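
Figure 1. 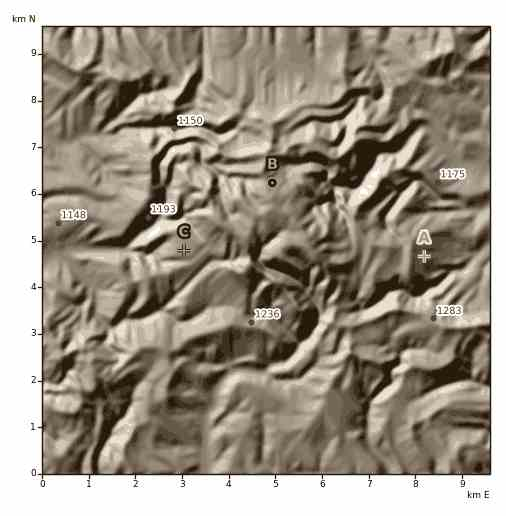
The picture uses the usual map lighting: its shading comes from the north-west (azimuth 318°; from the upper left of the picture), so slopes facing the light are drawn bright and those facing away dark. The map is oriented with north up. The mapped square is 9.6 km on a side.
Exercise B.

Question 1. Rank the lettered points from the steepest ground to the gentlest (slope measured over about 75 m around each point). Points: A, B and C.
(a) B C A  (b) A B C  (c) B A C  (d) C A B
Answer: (c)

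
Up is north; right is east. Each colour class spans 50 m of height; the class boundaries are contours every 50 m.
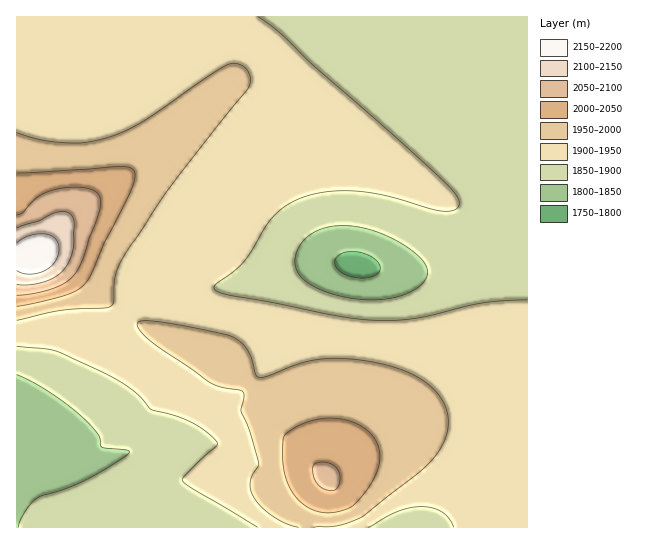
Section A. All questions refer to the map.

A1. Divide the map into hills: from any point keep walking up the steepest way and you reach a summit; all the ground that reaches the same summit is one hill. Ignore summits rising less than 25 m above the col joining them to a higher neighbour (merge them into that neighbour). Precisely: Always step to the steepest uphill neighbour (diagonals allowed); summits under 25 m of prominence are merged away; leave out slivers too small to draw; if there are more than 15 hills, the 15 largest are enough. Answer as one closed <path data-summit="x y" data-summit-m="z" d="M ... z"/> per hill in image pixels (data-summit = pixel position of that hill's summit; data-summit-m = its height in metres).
<path data-summit="35 254" data-summit-m="2193" d="M527 16l-511 1 1 511 82-1-10-14-20-44 7-4-1-27-13-11-21-10 9 0 11-8 16-23 20-37 31-43 17-17 9-4 23 0 14 3 38-1 86-24 32 0 23 5 33 4 34 0 54-7 31-6 6-4z"/><path data-summit="326 478" data-summit-m="2059" d="M527 256l-36 9-54 7-34 0-33-4-23-5-32 0-86 24-79 0-13 8-17 22-31 44-12 25-16 23-8 7-9 2 18 9 13 11 1 27-7 4 22 46 8 13 338 0 37-28 54-35z"/>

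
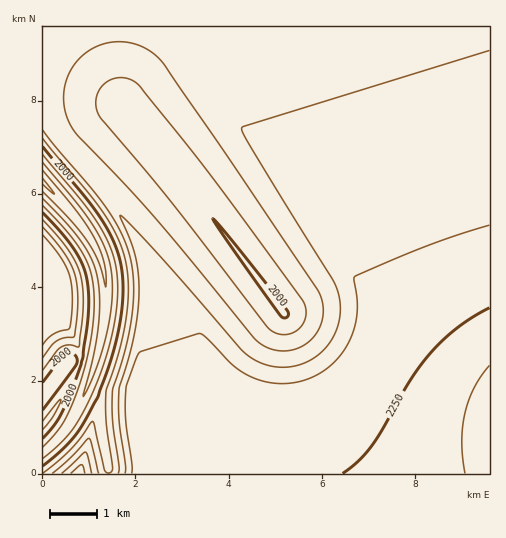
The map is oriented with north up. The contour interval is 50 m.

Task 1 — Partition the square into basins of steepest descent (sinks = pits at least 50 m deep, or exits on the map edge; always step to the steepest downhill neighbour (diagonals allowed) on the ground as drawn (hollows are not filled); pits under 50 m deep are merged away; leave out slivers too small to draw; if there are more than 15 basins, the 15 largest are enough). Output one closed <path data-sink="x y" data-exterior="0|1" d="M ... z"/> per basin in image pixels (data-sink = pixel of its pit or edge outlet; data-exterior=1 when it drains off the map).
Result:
<path data-sink="282 310" data-exterior="0" d="M489 26l-447 1 0 92 19 25 55 63 25 46 12 31 59 190 278-1z"/><path data-sink="43 182" data-exterior="1" d="M43 119l-1 211 13-8 7-1 16 25 2 12-2 9-14 27-13 21-9 11 0 47 169 1-58-190-12-31-25-46-55-63z"/><path data-sink="43 396" data-exterior="1" d="M62 321l-7 1-13 9 1 94 21-31 14-27 2-9-2-12z"/>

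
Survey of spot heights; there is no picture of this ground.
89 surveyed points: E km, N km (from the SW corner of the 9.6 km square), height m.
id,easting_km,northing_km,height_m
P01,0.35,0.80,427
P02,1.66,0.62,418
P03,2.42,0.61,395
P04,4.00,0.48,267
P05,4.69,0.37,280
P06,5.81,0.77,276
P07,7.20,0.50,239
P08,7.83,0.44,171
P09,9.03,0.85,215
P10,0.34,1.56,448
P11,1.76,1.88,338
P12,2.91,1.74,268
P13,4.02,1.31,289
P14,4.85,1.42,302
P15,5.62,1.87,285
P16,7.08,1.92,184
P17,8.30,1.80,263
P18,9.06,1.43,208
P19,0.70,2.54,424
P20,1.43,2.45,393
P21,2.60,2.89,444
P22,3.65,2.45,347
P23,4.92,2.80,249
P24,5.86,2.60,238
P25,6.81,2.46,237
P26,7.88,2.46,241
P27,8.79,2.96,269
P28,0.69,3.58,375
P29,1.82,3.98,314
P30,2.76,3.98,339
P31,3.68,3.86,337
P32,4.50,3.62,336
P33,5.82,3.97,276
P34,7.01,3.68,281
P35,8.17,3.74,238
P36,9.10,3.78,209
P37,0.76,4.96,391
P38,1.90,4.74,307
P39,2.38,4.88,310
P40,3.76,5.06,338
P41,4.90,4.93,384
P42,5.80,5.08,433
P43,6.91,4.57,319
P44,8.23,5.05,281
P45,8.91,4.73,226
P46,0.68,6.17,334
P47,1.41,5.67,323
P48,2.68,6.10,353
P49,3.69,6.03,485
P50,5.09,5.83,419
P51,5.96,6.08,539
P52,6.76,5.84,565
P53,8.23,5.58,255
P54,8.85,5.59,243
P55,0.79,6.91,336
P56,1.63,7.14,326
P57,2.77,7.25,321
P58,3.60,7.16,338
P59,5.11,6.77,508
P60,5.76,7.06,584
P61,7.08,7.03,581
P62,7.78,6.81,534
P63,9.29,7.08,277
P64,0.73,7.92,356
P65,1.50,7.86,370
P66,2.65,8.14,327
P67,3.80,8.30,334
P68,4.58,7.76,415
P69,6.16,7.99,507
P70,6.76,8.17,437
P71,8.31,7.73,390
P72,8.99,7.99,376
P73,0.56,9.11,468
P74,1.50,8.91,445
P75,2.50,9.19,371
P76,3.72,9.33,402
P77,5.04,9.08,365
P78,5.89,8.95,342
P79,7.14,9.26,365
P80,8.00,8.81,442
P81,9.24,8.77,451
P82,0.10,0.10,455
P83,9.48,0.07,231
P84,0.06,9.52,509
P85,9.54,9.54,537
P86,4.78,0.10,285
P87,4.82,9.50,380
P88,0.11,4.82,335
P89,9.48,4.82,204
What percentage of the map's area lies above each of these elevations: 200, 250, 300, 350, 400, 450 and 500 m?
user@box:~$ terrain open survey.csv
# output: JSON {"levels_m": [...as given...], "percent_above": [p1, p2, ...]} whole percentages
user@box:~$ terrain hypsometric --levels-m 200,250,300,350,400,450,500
{"levels_m": [200, 250, 300, 350, 400, 450, 500], "percent_above": [97, 86, 72, 47, 27, 15, 9]}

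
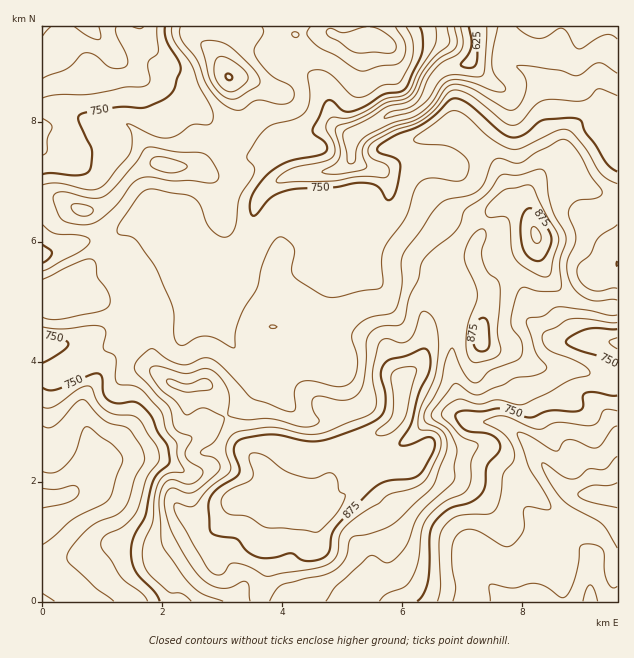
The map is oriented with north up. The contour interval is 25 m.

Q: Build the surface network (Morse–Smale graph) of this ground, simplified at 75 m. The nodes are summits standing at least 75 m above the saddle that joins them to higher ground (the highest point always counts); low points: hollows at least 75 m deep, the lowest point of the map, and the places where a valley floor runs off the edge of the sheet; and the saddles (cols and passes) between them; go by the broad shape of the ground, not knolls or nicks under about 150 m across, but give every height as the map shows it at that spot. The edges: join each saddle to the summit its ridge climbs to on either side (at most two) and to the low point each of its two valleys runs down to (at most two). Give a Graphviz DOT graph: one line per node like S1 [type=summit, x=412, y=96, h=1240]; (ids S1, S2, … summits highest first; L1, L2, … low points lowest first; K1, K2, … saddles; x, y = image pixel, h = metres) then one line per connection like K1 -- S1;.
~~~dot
graph terrain {
  S1 [type=summit, x=278, y=501, h=922];
  S2 [type=summit, x=229, y=78, h=876];
  L1 [type=low, x=473, y=28, h=621];
  L2 [type=low, x=617, y=496, h=635];
  L3 [type=low, x=43, y=498, h=639];
  L4 [type=low, x=88, y=27, h=661];
  K1 [type=saddle, x=592, y=306, h=806];
  K2 [type=saddle, x=130, y=316, h=785];
  K3 [type=saddle, x=224, y=144, h=783];
  K4 [type=saddle, x=100, y=240, h=778];
  K1 -- S1;
  K1 -- L1;
  K1 -- L2;
  K2 -- S1;
  K2 -- L1;
  K2 -- L3;
  K3 -- S2;
  K3 -- L1;
  K3 -- L4;
  K4 -- S1;
  K4 -- S2;
  K4 -- L1;
}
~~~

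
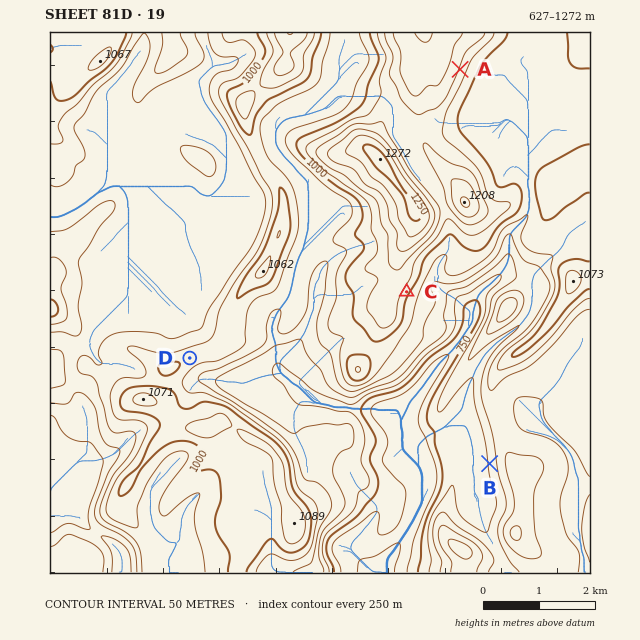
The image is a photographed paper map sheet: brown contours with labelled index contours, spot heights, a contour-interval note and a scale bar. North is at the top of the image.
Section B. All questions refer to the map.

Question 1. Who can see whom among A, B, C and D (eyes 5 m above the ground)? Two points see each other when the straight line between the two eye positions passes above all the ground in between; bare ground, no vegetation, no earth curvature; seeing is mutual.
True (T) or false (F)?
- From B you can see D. T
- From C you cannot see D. T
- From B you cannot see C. F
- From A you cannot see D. T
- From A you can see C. F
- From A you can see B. F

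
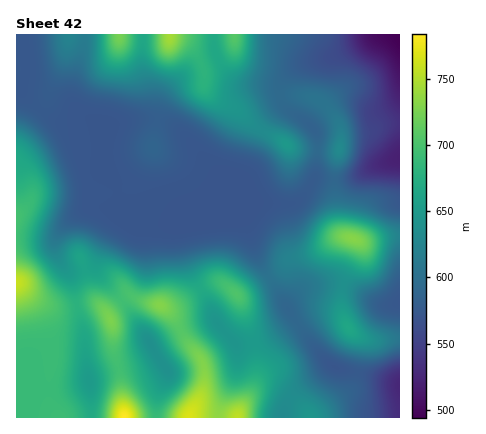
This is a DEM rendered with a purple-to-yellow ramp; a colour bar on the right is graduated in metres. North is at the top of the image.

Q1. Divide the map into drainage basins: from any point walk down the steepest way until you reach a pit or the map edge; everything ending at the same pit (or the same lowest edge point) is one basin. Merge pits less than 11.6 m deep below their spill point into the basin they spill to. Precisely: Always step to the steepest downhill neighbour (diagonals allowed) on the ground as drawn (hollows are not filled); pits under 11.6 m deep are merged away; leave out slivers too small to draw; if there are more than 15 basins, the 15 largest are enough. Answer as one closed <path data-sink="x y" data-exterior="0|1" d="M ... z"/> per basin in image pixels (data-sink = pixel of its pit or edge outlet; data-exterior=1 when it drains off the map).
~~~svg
<path data-sink="230 212" data-exterior="0" d="M170 34l-154 0 0 248 18 16 14 7 16 3 32-5 12 13 1-4 19-16 36 11 8 0 34-21 10-4 8 2 14 11 2 0 34-19 14-16 26-8 22-14 10-2-7-6-3-14-2-40 5-26-47-2-38-22-18-17-18-9-12-10-2-4 0-16-8-16-10-10-14-5z"/><path data-sink="400 34" data-exterior="1" d="M400 34l-230 0 0 2 16 8 10 10 8 16 0 16 2 4 12 10 18 9 18 17 38 22 44 3 4-3 2-12 4-2 22-3 12-6 20-3z"/><path data-sink="400 386" data-exterior="1" d="M348 237l-12 1-22 14-26 8-14 16-36 20 14 38 4 20 0 26-6 17 8-9 12-2 12 4 10 7 13 13 5 8 90 0 0-80-34 1-16-8-6-11-3-16 2-18 16-36-1-8z"/><path data-sink="150 344" data-exterior="0" d="M132 296l-8 2-15 14 4 16 1 26 6 18 4 46 64 0 15-28 2-12-2-14-19-26-10-20-10-11-22-6z"/><path data-sink="90 380" data-exterior="0" d="M22 287l-1 1 22 24 7 20 3 30-6 24 0 10 9 18 4 4 64 0-4-46-7-24 0-20-7-16-10-9-32 5-10-1-16-7z"/><path data-sink="400 158" data-exterior="1" d="M400 123l-10 0-22 8-20 2-7 5-6 30-1 20 4 38 3 8 5 3 14 4 10 0 30-5z"/><path data-sink="400 302" data-exterior="1" d="M400 236l-30 5-13-1 2 10-15 32-3 22 3 16 6 10 16 9 18 1 16-2z"/>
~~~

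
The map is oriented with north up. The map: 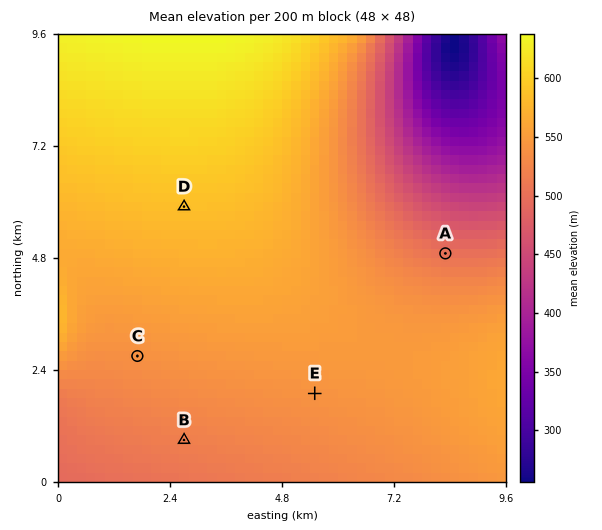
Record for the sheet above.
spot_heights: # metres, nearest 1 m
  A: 502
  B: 518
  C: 539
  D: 586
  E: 541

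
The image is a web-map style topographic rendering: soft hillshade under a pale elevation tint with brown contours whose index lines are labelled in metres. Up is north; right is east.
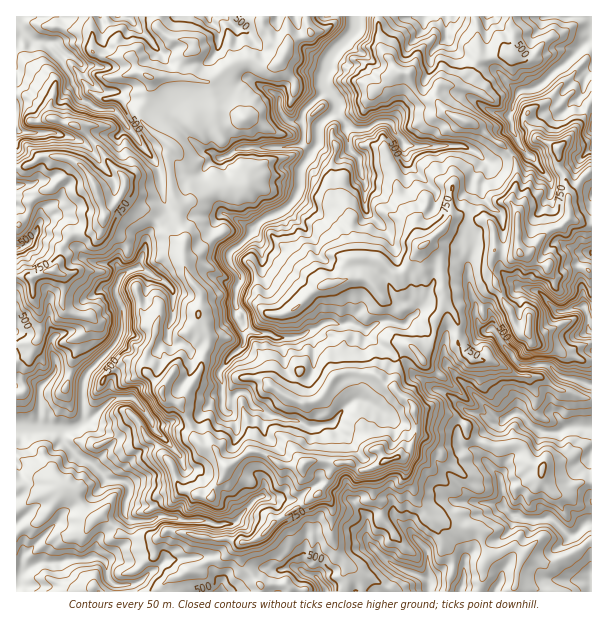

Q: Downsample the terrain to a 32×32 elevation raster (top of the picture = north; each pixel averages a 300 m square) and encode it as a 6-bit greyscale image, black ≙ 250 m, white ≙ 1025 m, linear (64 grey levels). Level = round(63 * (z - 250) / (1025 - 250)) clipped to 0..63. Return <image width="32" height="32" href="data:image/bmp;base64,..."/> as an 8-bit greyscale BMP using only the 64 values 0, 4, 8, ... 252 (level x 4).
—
<image width="32" height="32" href="data:image/bmp;base64,Qk02CAAAAAAAADYEAAAoAAAAIAAAACAAAAABAAgAAAAAAAAEAAATCwAAEwsAAAABAAAAAAAAAAAAAAEBAQACAgIAAwMDAAQEBAAFBQUABgYGAAcHBwAICAgACQkJAAoKCgALCwsADAwMAA0NDQAODg4ADw8PABAQEAAREREAEhISABMTEwAUFBQAFRUVABYWFgAXFxcAGBgYABkZGQAaGhoAGxsbABwcHAAdHR0AHh4eAB8fHwAgICAAISEhACIiIgAjIyMAJCQkACUlJQAmJiYAJycnACgoKAApKSkAKioqACsrKwAsLCwALS0tAC4uLgAvLy8AMDAwADExMQAyMjIAMzMzADQ0NAA1NTUANjY2ADc3NwA4ODgAOTk5ADo6OgA7OzsAPDw8AD09PQA+Pj4APz8/AEBAQABBQUEAQkJCAENDQwBEREQARUVFAEZGRgBHR0cASEhIAElJSQBKSkoAS0tLAExMTABNTU0ATk5OAE9PTwBQUFAAUVFRAFJSUgBTU1MAVFRUAFVVVQBWVlYAV1dXAFhYWABZWVkAWlpaAFtbWwBcXFwAXV1dAF5eXgBfX18AYGBgAGFhYQBiYmIAY2NjAGRkZABlZWUAZmZmAGdnZwBoaGgAaWlpAGpqagBra2sAbGxsAG1tbQBubm4Ab29vAHBwcABxcXEAcnJyAHNzcwB0dHQAdXV1AHZ2dgB3d3cAeHh4AHl5eQB6enoAe3t7AHx8fAB9fX0Afn5+AH9/fwCAgIAAgYGBAIKCggCDg4MAhISEAIWFhQCGhoYAh4eHAIiIiACJiYkAioqKAIuLiwCMjIwAjY2NAI6OjgCPj48AkJCQAJGRkQCSkpIAk5OTAJSUlACVlZUAlpaWAJeXlwCYmJgAmZmZAJqamgCbm5sAnJycAJ2dnQCenp4An5+fAKCgoAChoaEAoqKiAKOjowCkpKQApaWlAKampgCnp6cAqKioAKmpqQCqqqoAq6urAKysrACtra0Arq6uAK+vrwCwsLAAsbGxALKysgCzs7MAtLS0ALW1tQC2trYAt7e3ALi4uAC5ubkAurq6ALu7uwC8vLwAvb29AL6+vgC/v78AwMDAAMHBwQDCwsIAw8PDAMTExADFxcUAxsbGAMfHxwDIyMgAycnJAMrKygDLy8sAzMzMAM3NzQDOzs4Az8/PANDQ0ADR0dEA0tLSANPT0wDU1NQA1dXVANbW1gDX19cA2NjYANnZ2QDa2toA29vbANzc3ADd3d0A3t7eAN/f3wDg4OAA4eHhAOLi4gDj4+MA5OTkAOXl5QDm5uYA5+fnAOjo6ADp6ekA6urqAOvr6wDs7OwA7e3tAO7u7gDv7+8A8PDwAPHx8QDy8vIA8/PzAPT09AD19fUA9vb2APf39wD4+PgA+fn5APr6+gD7+/sA/Pz8AP39/QD+/v4A////AAQYKDQ8KDBIYGBYSGBsZFw8QFxUSDQQHCQ0NDw4KBwIBAgMGBwkQERQZGRocGhYRERYZFAkHBwoMDxAPDwwJBQUGCQoIDBEWFxseISglHRkYHBYMDREJEBAPEBAQDAcICgoLDw8PDRIbHBsaICspHhsfFhAUEBAVExIPCggIAwILDQwOEAsIDhMaHyIbJSstJSQaFRcUFxUSDggEBgUKBgwODw4JCQUSHyovLSchJy4zLB0dHB0aFBEPCgoPEA8KCw0NCgMECBIiJSoyLSgvNTY0LTMsKh0XFBILDRITDQsHCgcCBQsQGiIjLTEwMTM2NjU1Njs5JxoUDw8QEREMCAIDAQQJDRUZGysuLCksLS4rLC0xMzMtHRQSDw8LBQUEAQECAQMPGBAfKigiJCYmJygpKy0sLy8eFg8GBgUGAwIJAwoFBgoNGy0sJB0hIyouLi0qKywyLR8TDgwICwoLCw0EDQYOERkoLislHSQqLSopLi0tMC0iGxgVFRETEAoFEw0JDAcVIigqKCYaIiUmJyYqKywrKCghHiQiFw4KDQ8WEhAWDwkbJCMkJh4VHx4gIiUlJScqKyQnJR4TJR8XERUYFRscDBQjICYnIRAVGhwbHyEhJSYoJyccEyYvIBYJGh4hIR8NFiIeJCcaDCIpKiMgISQlJiYpKB4eLC0aEQoiIyQeFgoaHhkhJRgOHyIpKyknKCooJyknISgmHxoeESYpKyUcDhITGSQfFQkZHSMqLCwrKioqKiYlKyUmKyUbGyMpIh0XFBcgIx0LDhQZHyMnKyspKS0rJyctMTQvJRsUGyUlKiIdGSAhHBQHChUZHCEkJCEmLi0oJy0yMy0lHiEaIiYvKSEeHh4aFgsECQ8XHB4cHSQnKiooKy8vLC4pIR8hJi8uJSAdHRsWFxIIBRIaGxYdISMkKCUlLiwlKyYfJCYqMS0pHx0cGxsbGxQEDhgWDxodHiIlHyAnJh8oJScnKS4qKSYcHBsZGBsaFAUIExENGRcaHyEcHCAaGyUhHiYoJSMfGxcdGxYUEQ8MBwMNCBAYDBEVFxgdGxMiJhcPExggHxcSGxwaGhsaGBQJAwkFCA4LFxsfIR4OGRweFBAbHhkRDhgbGxsbHB4cDggFAgYQCg8bISQfEwkWEg8QDBQSCA8UGRwbGxwcGxgNFQYCCxsaGBwfHBgWCQkNDQsJDw0IEhkcHx0cHBsZFxkXBgMQGh0eGhsZFhEMBwMIBwYJBAcSGB0aGRwZGRobHRkIAQoSGxkVEhITEhUTCwIEAgIEDhUXGBUaHBoVFxgcGxQFAg4YEQ0KCxESFBAOBwECBwoOEA8OFxcVEREUGRgZGREDBxILBQUGDgwRCwgGAg="/>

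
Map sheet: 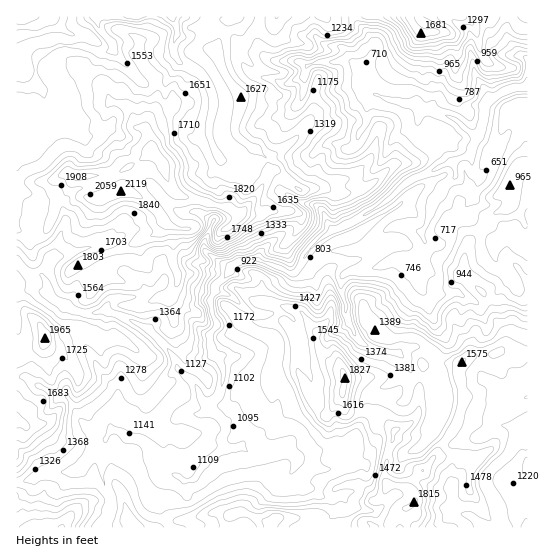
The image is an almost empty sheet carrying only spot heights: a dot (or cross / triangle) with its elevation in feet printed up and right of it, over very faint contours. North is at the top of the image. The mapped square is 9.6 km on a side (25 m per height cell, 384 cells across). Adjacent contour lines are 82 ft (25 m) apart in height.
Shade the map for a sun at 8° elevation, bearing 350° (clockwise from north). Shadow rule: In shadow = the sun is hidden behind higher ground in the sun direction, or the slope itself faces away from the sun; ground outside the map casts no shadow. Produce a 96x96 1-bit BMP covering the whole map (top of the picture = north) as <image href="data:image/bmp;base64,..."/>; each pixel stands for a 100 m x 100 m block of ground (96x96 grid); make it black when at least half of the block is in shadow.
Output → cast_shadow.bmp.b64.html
<image width="96" height="96" href="data:image/bmp;base64,Qk2+BAAAAAAAAD4AAAAoAAAAYAAAAGAAAAABAAEAAAAAAIAEAAATCwAAEwsAAAIAAAAAAAAA////AAAAAAAAHgAAAYBAAAAcAAAAHgAACAAAAAAcAAAABgAAAAAAAAAAAAAAAAAAAAAAADAADAAAAQAAAAAAADgPDAAAAAAAAAAAAAQADAAAAAAAAAAAHAAAAAAAAAAAAAAABAAGAYD4AAAAAAAAAAAOA8D+AAAAAAAAAAANg+D/gAACAAAAAAADk+D/gAAAAAAAAAADw+D/gAAAAAAAAAABweB/wAAAGAAABwGAAPB/wAAAAAAAPwPgAGD/wAAAAMAAf4HgAAB/AAAAAEAAf4BgQAA/gAAAAAAA/4DgAAAfDAAAAAAA/4DwAAABDgAAAAAB/4A4AAwA3gAAAAAB/4AIAA4A3wAAAgABHgAAAAIEHwAAAAAAHgAAAAABPwAAGAAADAAAAAAD/4AAHAAAAwAAAAAD34AADAAAAwAAAAAP32AABAAAA4AAAAAf5mAwQAAAAAAAAADIwPB4wAAAAAAAAADAwNh5gAAAAAAACADgADh6AAAAAAAADAAkADgGAAAAAAAAAAAOADgEY0AAAA8AAAAEADAME0AAAD+AAAAEAAAeOgAAAH/gAAAAAAA+OAAAAGAAAAAAAAB2OAAAcMAAAAAAAAHAfAAAOMAAAAAAAAfg/gAAGAAAAAAABx/w7wAAAAAAAAAAH//5Hg+QCAAAAAAAP/D+PH+AAAAAAAAA5/gc/OAAAAAAAAAA8/8Bf+AAAAAADgAAcf8D//gAAAAAeAAAcPgD//w8AAAAMAAAeAAB//z/AAAAAAAYOAAA////DAAAAAA8HAA5////jwAAAAAeDwB7////gAAAAAAPAf//////wAAAAADPAD//////4AAAAADfCYf//////wAAAACPD+H//////wAAAAAHh/g/+/////AAAAADj/wP+/////gAAAABh/4AHP////wQAAgBh/8AHn////4AADwA8//APzP///4AADwA///D/wAD//wAAAwAP/+H+AgH//4AAAAAGP8HgAAf//8AAGAAABgAAAA/4f+GAAAJMAAAAAFwAD/BAAABPAAAAABAAB/hgAAAAAAAAAAAAAf4wAAAAAAAAAAAAAP8AAAAAAAAAAAAACH/AAAAAAAAAAAAAAAH4AAAAAAAAAAeAAAB8AAAAAAAAAA/AAAA+AAAAAAAAAAf/gAAHAAAAAAAAAAH/AAB/AAAAAAAAAAB+AAD/AAAAAAAAAAA8AIH/gAAAAAAAAAAAYAP/gAAAAAAAAAAAAAf/gAAAAACAACAAAAf/4AAAAAAAAAAAAA//8AAAAAAAAA4AAB//+AAAAAAAAA4AAD///gAAAAAAAAAAAD///4AAAAAAAAANwD///8AAAAAAAB0D4H///8AAAAAAAP+D9H///8AAAAAAAQPH/////8AAAAAAAB//////8EAAAAAAAD//////gMAAAAAAAH//////h8AA4AAAAH//////n8cPwAAAAB8/////H8/fHAMAAAB/////G9/AGAAAIAH////nH8fAAAAAIAP/v/ADHADAAAAAAA7wf/AOHAAAAAAAAABgP8AMAA="/>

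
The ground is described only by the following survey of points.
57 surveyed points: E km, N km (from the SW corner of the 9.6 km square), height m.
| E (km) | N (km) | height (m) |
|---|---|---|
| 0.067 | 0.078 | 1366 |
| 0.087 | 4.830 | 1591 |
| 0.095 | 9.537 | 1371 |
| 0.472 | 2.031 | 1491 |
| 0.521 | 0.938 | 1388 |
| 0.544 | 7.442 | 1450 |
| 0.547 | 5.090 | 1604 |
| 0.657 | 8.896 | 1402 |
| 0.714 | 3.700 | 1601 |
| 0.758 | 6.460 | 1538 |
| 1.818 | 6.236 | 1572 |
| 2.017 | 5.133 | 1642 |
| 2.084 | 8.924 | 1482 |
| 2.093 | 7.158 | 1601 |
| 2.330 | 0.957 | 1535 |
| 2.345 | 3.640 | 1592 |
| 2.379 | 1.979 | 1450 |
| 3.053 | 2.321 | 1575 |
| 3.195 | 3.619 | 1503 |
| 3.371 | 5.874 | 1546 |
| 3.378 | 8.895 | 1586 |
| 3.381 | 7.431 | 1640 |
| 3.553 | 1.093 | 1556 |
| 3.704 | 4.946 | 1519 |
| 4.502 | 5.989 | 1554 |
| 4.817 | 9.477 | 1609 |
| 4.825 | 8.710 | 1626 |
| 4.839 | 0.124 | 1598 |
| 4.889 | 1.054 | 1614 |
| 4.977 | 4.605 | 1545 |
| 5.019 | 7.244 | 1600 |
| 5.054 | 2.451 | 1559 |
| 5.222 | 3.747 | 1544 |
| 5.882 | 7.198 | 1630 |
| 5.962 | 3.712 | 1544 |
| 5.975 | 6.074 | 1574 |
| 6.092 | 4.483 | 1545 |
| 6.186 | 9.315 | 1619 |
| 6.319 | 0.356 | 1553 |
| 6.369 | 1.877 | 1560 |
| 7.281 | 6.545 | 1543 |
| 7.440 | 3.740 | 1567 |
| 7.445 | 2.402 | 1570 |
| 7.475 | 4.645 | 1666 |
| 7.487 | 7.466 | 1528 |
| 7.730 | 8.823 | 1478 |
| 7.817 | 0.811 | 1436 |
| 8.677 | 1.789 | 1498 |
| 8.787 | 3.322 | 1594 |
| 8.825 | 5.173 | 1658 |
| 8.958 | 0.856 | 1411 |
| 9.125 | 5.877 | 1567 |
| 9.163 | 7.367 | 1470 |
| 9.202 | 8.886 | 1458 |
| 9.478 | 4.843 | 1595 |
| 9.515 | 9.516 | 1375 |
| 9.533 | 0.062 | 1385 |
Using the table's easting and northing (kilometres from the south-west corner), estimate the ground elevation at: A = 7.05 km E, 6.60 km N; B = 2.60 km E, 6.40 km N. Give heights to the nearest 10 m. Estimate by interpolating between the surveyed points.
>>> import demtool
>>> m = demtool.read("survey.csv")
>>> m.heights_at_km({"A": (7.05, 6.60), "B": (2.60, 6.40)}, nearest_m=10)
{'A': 1560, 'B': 1570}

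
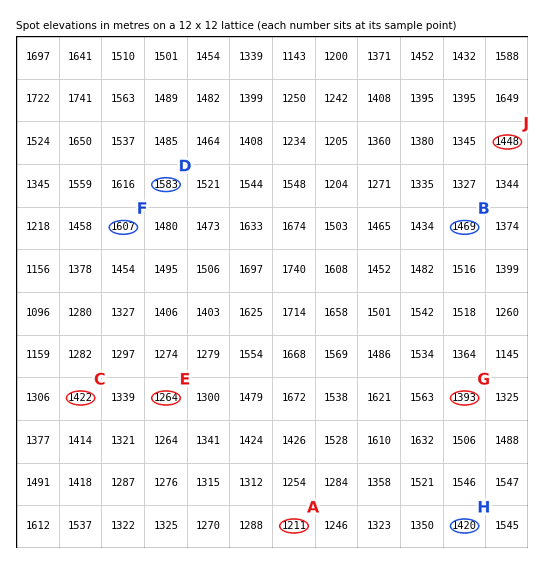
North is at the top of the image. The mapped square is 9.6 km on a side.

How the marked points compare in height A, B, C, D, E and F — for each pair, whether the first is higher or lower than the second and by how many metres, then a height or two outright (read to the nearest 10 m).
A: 400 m lower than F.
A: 370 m lower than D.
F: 350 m higher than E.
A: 260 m lower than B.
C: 210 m higher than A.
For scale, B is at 1470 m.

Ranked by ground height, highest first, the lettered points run J H G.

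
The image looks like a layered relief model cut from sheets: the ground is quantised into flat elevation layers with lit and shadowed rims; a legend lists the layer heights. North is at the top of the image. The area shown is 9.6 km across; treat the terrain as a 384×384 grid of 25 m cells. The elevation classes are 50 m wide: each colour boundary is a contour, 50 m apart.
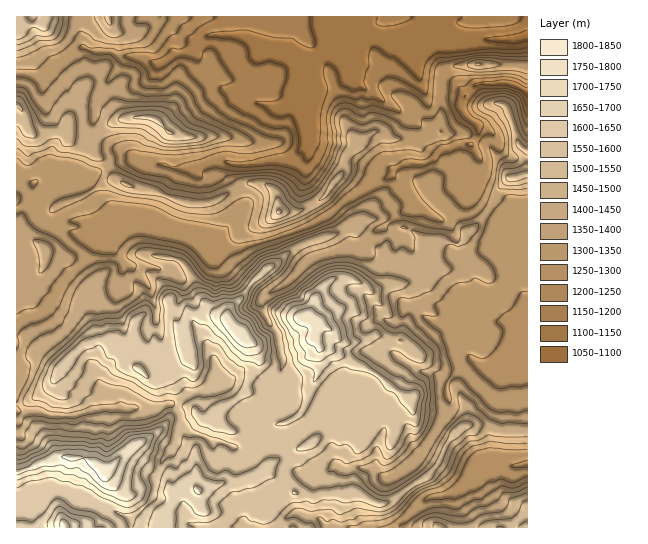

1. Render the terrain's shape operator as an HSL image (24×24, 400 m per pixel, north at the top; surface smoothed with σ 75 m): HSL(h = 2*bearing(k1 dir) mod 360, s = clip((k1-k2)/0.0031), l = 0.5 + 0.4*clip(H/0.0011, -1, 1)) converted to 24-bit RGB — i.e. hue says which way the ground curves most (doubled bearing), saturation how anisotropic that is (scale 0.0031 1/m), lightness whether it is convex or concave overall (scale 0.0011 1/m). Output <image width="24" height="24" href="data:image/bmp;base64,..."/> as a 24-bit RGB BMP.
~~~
<image width="24" height="24" href="data:image/bmp;base64,Qk32BgAAAAAAADYAAAAoAAAAGAAAABgAAAABABgAAAAAAMAGAAATCwAAEwsAAAAAAAAAAAAAXV+NRaO9see3s1rGnSY8GmQht7iNqUlguIU6QKhoUlh2wKBiMZQmiFokXCUjm404ekMjUaolAYFgsuPPhFPKfIbDoXrGw3CdZn9TTIo9ZzsfTRkWf85bqdrPEE10w2yhvNKee1SNgHlfVn5Ov2u5j6vYk4zTsKreruj13qP6/DzFEy4FJFQbYH1Xa62tmMLRz4n2jjpUhoxRdLLKweG/aopSFExglHyyrsiLilW1d1zD1JvST59lb2ZFT3RBg5AuXi8ZJD0NCkfW/c7vSKOMLmFKcY0/VWosSjl84LT01dn2ss/pukXm7K/SOIxpLF9by72IdkNVbWhIa5BPtGqvxYCyT3eFp2SOP3K34r6oHF5Gg9Qb2Xp5NUkwYF02dHI8P06HcsaAgXNSgGpIMmdbrtmN/c7yFD6FqT8kUsNzdZq1fWipiKNRQ5ZHsGS+eJOrzIq2qNJa0WODAjY1+9DlpqLlg5nlr7DikEoPXD8PZ4YWR2ohWm4wSkQaLTkJvAJ9q9bY1pPNgVZ0ZX5iZmaOvnZxWXhwgXx0e4RunluC6OOtNVqIFXA+wcmCXU1qhX5hVCur4bLHgaZ/YWGWhU9mdUVTm9a3PaRvQ4YcOlwvzmZxUo11e2mLxn5yQn5gdnprclhhf867u+a3ijKtMc2djFRXdWNzfYZ0L15o0onG3Ky4TjplgGWrruHbW1mmsGSqp9qmRChljYU5m9FeHh5ruXZPtZ9fRrepfeDfkmNIkEIfmMg3S5KSeltkgX5siIteVXijOoJk23anunvdkrnBla97ZVCIpaJ2yk1ISyVRwOK20PPtFQQvwseezKecWMqemCeHPUvCwOzktHa/Zz9wgol1e4KFgH+LQ4ZQfGGHPnBLjcVrgWi34oylHRxywceTpjmlhq7Y1PfhWgplwR7JmNmcoM+rkEdNLp1GJYk7pnVNdTxDdGebeYWPgnV9f4Z6hpB2OGxZomx9gaVNKlgzjMJQjgvWpvDfkpHZoM/j/3NmACQzod3j5Zm/rIFptHy4qkSFbKNCZk4xc5ddZHJef3dtfYR0d4GAoICjiZxpK3Vl0qWyW5KcN55uH7g4ajMYdOVWQSJA5C1y/3uwADMKKYpP9crfkYrjhJnjr2fQj4DDroe3Z2yHjGWJdq6WcHOCd2t7s5yPXaC6OpNZujuFwTXIberurfDvoCdfTFs+Km5N88fh/8z+CTUZJ1wJm38ncCY5jIFehmpmm4dplWWYcbmbkmWQg3OHb620gb+yf0lefGZiXnluO7BCi4cyb0kmeEdKe3Bml3NALEICGDMA5ob/6ML7r202LYdKpVt0aZmvn67Pol3LwLdvWWtwgIJ5f6BIoz09bX1UboJhcntufHlhcVZJek85jpFIVZFMP3J74IHl5tT3AKAWBTMA4YXM2J7YM7iai6k/Y0IoNpM813KXhk+RdH1zkE+qb5+Vroi9uXi3fjRGRdydf8zxuNzynaHm4LTsaUG4OJJ5x/C7UBHh/8zoBC8RtcQvsX2fdzp2ibyHbG+AQV5o5V9wZGQvgXg8X3RXcnFOaVcylvXLVsnYkEw0aFIvUlUtPaRIONTkfeTuxGBoGRY703eS9cXWMXVpV3IuYbu9vomykHGOVWqHYkjd4dT3t3BPNWhsXbpNktfDfp0/SCEeaDwfenUlVm8iMj0ReIUiYZMUY5MZLmRlL09U+rShTY93enBSZoY4Km0VgLYteSuFJ7V48KUjh9fPXlrXncSibEWcykSOZUx5g8vV0uz50dX6tbr0labddoC61KXJSDd5Ny5cuuitzpjfnbPbeWK+0pjXg7/jDmOiXRowYP9ln+K/RCplvqOSPlZ0bbzPw874xtHwsWBmWGNKdmxRbGNOdllCfX1HcFh/MoeuyeO6WJmigytEd8NVyIJAeJQr3gTpuu3yN/P8zzNDR01wpIyAqmVvTqVTS4QzS2VAvINrkGOAfFZdk1qZf4WqeoeTX293TJlRa4E7dDEybcmUZ7eP5BhLmEA5AEcFb48AMwYAen06QnJKZZN0spTAYrXDwn9vEz8bvrt0n1idgJmOcoWFgHSGlIKbbGOWfrGLaVN+bpR2i6h8YkBvcsjV0Zr738z/zM//zdn+d6xacYY+K4BCZ0IclFcVoJImY7ZxNosoLXBCqHl5k2h7eGFNdmVMoKJgV5VudGJ9dadxgHRce2NjQoo2RlccQlQOXFUTYmYemnTT3e7rN0imXUqxveLBXnKytHy8inS0YmWrQ6V1f1OkgYaohZKlg6eIcGl5c26Bl2R8s3KAXqmhd2SamWeps3KvZni1Une2"/>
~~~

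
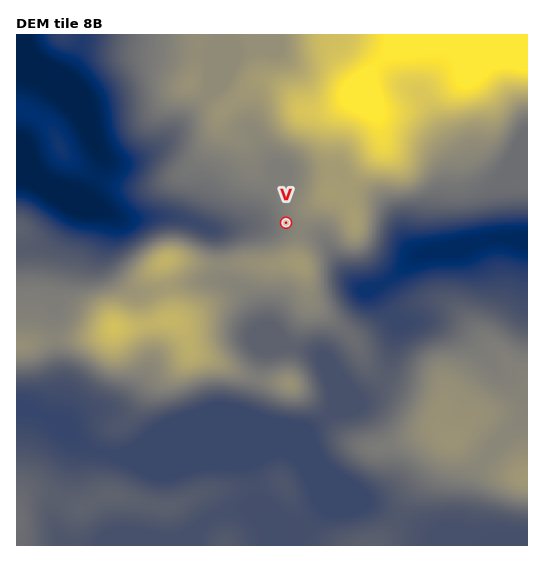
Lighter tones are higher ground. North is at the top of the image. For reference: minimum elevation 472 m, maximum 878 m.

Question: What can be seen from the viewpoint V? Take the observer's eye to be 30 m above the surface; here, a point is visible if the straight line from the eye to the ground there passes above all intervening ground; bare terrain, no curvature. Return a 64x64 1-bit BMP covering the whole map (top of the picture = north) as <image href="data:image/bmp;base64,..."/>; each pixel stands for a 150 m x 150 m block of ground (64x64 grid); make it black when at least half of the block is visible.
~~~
<image width="64" height="64" href="data:image/bmp;base64,Qk0+AgAAAAAAAD4AAAAoAAAAQAAAAEAAAAABAAEAAAAAAAACAAATCwAAEwsAAAIAAAAAAAAA////AAAAAAAAAAAAAAAAAAAAAAAAAAAAAAAAAAAAAAAAAAAAAAAAAAAAAAAAAAAAAAAAAAAAAAAAAAAAAAAAAAAAAAAAAAAAAAAAAAAAAAMAAAAAAAAAAwAAAAAAAAADAAAAAAAAAAAAAAAAAAAAAAAAAAAAAAYAAAAAAAAABwAAAAAAAAAIAAAAAAAAABhAAAAAAAAAGPEAAAAAAAAc/wAAAAAAAB//AAAAAAAAP/8AAAAAAAA//wAAAAAAAD//AAAAgAAAP/8AAAOAAAA//QAAA4AAAB/5AAADgAAAH/kADgeAAAAf+QAPD4AAAB/4AB8/gAAAP/AAAD+AAAA/gAAAP4AAABAAAAAfAAAAAAAAAA8AAAAAAAAAD4AAAAAAAAAf/5AAAADAAB//+AAAAPwAH//5wAAA/4Af//nAAAD/wB//+8AAAP/wP///wAAA//D////AAAD/wP///8AAAP8Af//+AAAA/gAf//4AAAD4AB///gAAAOAAD//+BwAAgAAH//4fAAAAAAP//z4AAAAAAf///AAAAAAA///4AAAAAAD///gAAAAAAP//+AAAAAAAf//4AAAAAAA/gfAAAAAAAB8A4AAAAAAYDgAAAAAAAAAGAAAAAAAAAAAAAAAAAAAAAAAAAAAAAAAAAAAAAAAAAAAAAAAAAAAAAAAAAAAAAAAAAAAAAA=="/>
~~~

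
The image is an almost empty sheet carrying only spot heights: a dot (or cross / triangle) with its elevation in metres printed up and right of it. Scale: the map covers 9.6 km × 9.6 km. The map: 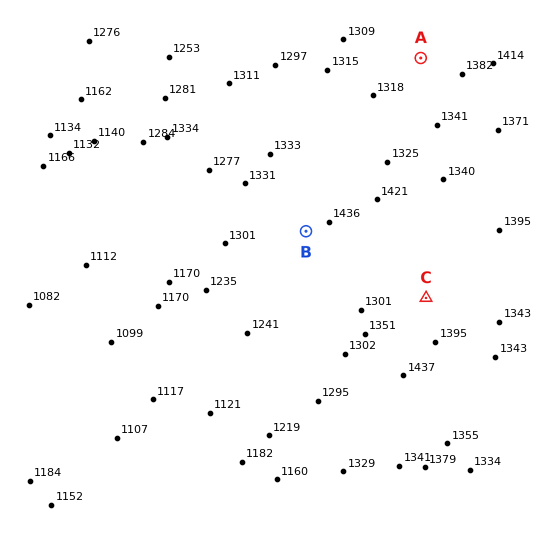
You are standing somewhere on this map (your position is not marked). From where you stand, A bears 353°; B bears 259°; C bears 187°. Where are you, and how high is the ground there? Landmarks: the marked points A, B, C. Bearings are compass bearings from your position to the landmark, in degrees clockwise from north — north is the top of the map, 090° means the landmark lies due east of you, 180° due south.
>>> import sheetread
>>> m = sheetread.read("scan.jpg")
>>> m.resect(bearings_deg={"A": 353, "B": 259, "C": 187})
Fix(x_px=438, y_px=205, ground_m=1390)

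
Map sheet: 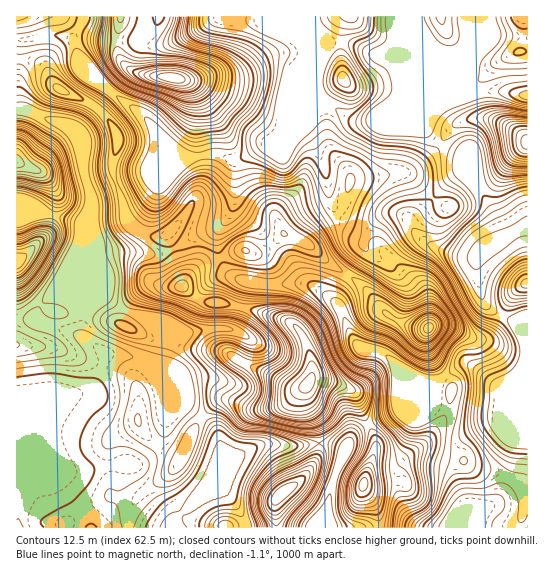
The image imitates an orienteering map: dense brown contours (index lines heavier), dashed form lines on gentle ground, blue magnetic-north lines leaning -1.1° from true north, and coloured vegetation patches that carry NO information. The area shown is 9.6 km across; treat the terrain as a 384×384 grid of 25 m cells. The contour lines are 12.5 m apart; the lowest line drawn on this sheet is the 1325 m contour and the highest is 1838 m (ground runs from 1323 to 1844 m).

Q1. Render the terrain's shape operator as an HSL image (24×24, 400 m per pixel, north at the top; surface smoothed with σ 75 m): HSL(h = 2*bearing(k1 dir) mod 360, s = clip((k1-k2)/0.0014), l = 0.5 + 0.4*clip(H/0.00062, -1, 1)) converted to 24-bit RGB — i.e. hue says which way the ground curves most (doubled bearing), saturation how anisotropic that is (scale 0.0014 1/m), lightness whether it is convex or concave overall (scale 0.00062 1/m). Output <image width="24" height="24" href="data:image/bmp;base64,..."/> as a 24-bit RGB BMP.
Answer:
<image width="24" height="24" href="data:image/bmp;base64,Qk32BgAAAAAAADYAAAAoAAAAGAAAABgAAAABABgAAAAAAMAGAAATCwAAEwsAAAAAAAAAAAAAanWVfImXmoOYfm+HeIaHoZB+bntsaYODR4qlndPAgwml44ow9epeIEswJzhu2S8adMYnx89QdS4pNYssQnNwanh+dYiQnIeAcH+Ge4J5gXd7iHqOf4iPm32Wp2Z/X4xNV4BoYntNHRh0ydjo99Tlzo+fAB4z63rm5fLZZzCzqcnVfX/EOT1sbHlWWH5hjZ12d4B8gYF7fHt2dn5wiIx0aHt7pmOj1J+gOop8dH2AKm95Q6xgyoqJ/c7jBjqfB42z+uLROi98x8+SeEd/hEerhrezZpS1gJWve3+CfnuAfneDi3uLjoNzeWJmVpd8xoSHv4dfTGV4Zm85LnAgXWsXl4kM/Ds0Bikt/ch+U47Az4LUi12pTYOamLytW3+cg1hXfH2BfHyCeYCFe4GJknKXhKWaZJ6WWHiR4Y+QOxdB0ywdXjsObVoMftQHVcsPEy42Yf9LbsK+VyVt2GCCf6lZWo5RakNefG9nfX9/fYB/e4B+doF8bWl8rqqIb2mGVnlwtztwfDXanr3u1bX/3db1z9LnlsPLOyF5fv9iDxk2eFVddoRZzrOBUnJ7VFh4f3+Ae39ufH5wf35td3tua3Z7lal/h2mLcm1+S1+HbLZeXU0pX24z2cOw4LvCwHXTk9P/7djzDgtlgHZ/aYBY09GlcFmaSFJrd4B4d4NlboJlcZZ/cJKXbYuPmJJrf11WcEpZg2hSojdId/HpU9T2r0iQ5bmBvfTHIIWm1BtIfABhYQ4Hh/8FHJAwkjBIcY5kRZJ+iJC8g4u1dYOfg1hueE9CnJ5IaqewWYCxYobHsfDx1i1RKQoMZU4Y0v+xud1/KQolMBEDOAoX1pe28PzPE0NEZa2+pMXPOTqtfXlWiGhbjWZmYU+ln63RecTOfT45XSwic28PLzIBRSEHNHTW0Pv40/jfzDiwKgAzzpnWjdr4lcv/8drkm7X/DXjxzC9mbS5DQp8iU5aAj3GMY4V7jEBbyBU5uDFVXLXAm9/1z9v8o8//aeD6bOdkxkUbWAUhNhtgreK7mObaI1Js/PeRpkpXJwwtqiBmx1dMrN+FFGNQcX+Af39/NDJqu5jJn7niysroXb+DZHYqQCsSWFAOaHQTYDgggD9SauPWn/HIbSVGRIVG0++rlTiNSB5kQG6r7tzv9tXoO6ChKWpufHiAR0GAU8c/jIhAbZdLwniHmTm5uXnEkrrIkGGXkFeVme/PSNWzYR0ngKlJY9Gay38rVBssWVVzP4RqeMlN4mrs+9DxEUCcaVp/jjxlYMZdeJ3Ac6RdZZlNMl6HzJzCsU2fr3rCp+Xlxb9vWyxBWJGUjcGEaCw4nkIvmJtNQWxXYX5hZ41MOGAdv2MAjEUYKjdyx3qojOKpME2s4Yq1n5R4Q31vQXhyrXaHm8mQd45WgjdlqGtsTI1SgWk/cEZro4GezKKsTIGqWYFpX35gQy4VnOIqjufSGQxRpuRuZM1qHyY9tESw4MLEaXSrPFaHibygzJPDsHN2TTp4to9/l22EilyIYIt0SrmKn8K4pzW6s09YZGtJisPx1PfoKC+dMwxp5vvDXStRb115I3dN085pnlN8VH6GZ75oRC5h5J2PUDJ0sLSViX+rh3K0oKq8c6ebX21JbDR54EV0r1Q/qeHYyZeadhaLHiRk++PAQYiiTmyBgV5bcYMkfGgySrM+eHhAMjxUxKtccl2mhLOZd4GneXyzp5Gvt1CKfU9dNypVsV+m7t3n0o2Deyg0diJHPBxA3vzOkWjMZCdzjTVBsaNqZ7FeZJJNS2lYYIWCU4Rkp7OBdJNRcGo+bWE5fmlBjk10ym2gLi96XMzA2fLsVCcIbiMPgV8lf/3hevGHMQMQOA8Qqp82i8dfeq9+g3SZUKSNTmd/c4B6m4RNsmIqL20wZoBwf4B/YoR8TbKaZI3eevTTLNBeUDmevNPnzvr9sxbWMwAPrgoTWbjgt/bouO7mZq27foWmg4qgOFJ2e3qAsTaxxuPDe4/RSmiefX2Af4B/doByc4lEhoEfUz4SSH2pnNeEcTgkMwUocIX2zPf/zOL/1Nr3y6zoxKHjgm/Ds3+0UkGGbX+BPomm2+nCbz6CjFWFf36AgH9/foCAcGaQtnKhm36TR5Zarp1lmS+XJxi1x/awbnA8bY8ZM44NT3tLplRpqliFpmCZm12qe2qLUINe2J4dYE4tXIl7f3+Ah2JsaZ1ca4J/Um2UwIeMY6aCdJ5QUZuJHTNa8MiUWpaaupCAmtFgEjAdU0sohnM5dVpKgGpmfXKCol+Vt42UkMWvQ1KBe3SBsGGXZLKFdXSAZUt+t7F7"/>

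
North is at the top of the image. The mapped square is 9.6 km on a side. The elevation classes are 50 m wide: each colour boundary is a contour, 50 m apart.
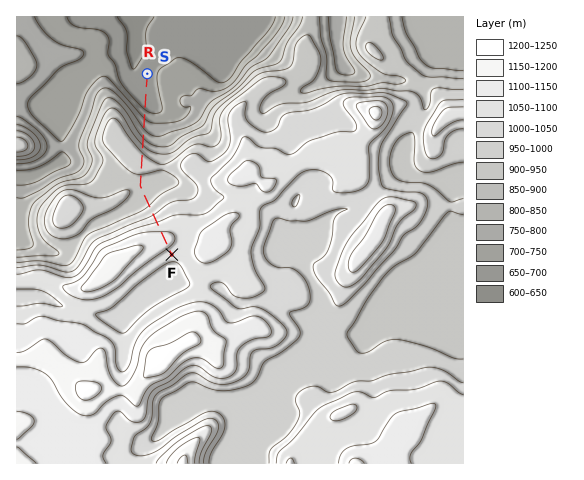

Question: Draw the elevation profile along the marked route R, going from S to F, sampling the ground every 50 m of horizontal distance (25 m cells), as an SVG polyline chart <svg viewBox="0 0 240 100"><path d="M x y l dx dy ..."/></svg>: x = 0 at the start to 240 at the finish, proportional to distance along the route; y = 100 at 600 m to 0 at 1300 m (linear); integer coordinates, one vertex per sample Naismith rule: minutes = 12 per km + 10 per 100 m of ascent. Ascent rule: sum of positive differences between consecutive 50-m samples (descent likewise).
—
<svg viewBox="0 0 240 100"><path d="M0 89l3 0 3 0 3 0 3 1 3 0 3 0 3 0 3 0 3 1 3-1 3 0 3 0 3-1 3-1 3-2 3-1 3-2 3-2 3-2 3-2 3-2 3-1 3-2 3-1 3-2 2-2 3-1 3-3 3-2 3-2 3-3 3-2 3-2 3-2 3-2 3-1 3-1 3 0 3 0 3 1 3 1 3 1 3 1 3 1 3 0 3 1 3 0 3 0 3 0 3 0 3 0 3 0 3 0 3 0 3 0 3-1 3-1 3-1 3-1 3-2 3-2 3-2 3-2 3-2 3-2 3-2 3-1 3-2 3-1 3-2 3-1 3-1 3 0 3 0 3 0 2 1 3 1 3 2 3 1 3 2 2 0"/></svg>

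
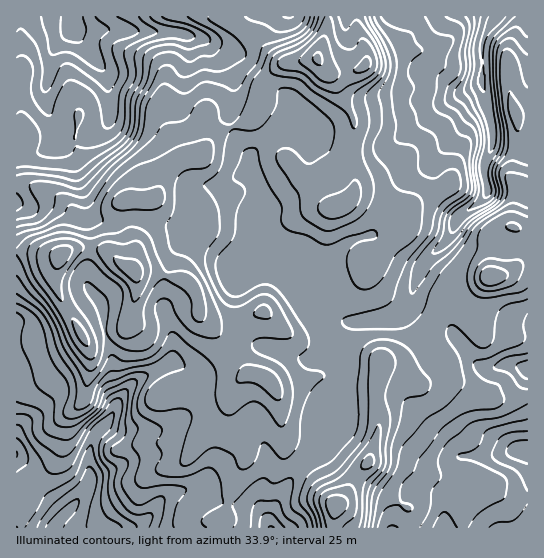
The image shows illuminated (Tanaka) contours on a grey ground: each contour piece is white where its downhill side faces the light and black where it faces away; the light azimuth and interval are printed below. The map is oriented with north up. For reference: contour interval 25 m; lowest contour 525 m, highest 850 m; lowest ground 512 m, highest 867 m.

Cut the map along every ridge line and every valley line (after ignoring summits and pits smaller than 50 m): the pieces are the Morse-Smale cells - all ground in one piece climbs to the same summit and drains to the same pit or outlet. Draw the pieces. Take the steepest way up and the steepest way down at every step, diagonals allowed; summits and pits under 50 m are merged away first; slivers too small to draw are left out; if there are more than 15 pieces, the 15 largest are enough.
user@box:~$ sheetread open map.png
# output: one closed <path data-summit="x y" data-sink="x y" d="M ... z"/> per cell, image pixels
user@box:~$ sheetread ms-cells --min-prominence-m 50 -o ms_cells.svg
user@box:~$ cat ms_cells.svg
<path data-summit="61 257" data-sink="54 527" d="M30 252l-14 1 0 274 203 1 8-17 9-33 11-20 0-11-3-8-15-32 0-12 7-12 7-7 6-2-18-28-31-29-1-18-6-12-11-8-28-7-19 0 2 15-9 38-10 6-16 1-17 7-18-29-12-27 0-12 5-14z"/><path data-summit="61 257" data-sink="497 17" d="M527 16l-30 0-13 21-3 9 0 39 6 22-14 8-12 16-22 22-12 14-16 8-6 6-9 20-15 18-5 11-7 6-10 1-12 6-15 16-18 29-15-14-13-18-25-17-5-17 5-16-1-12-9-19 0-16-11-13-9-19-13 6-19 23-17 4-9 5-9 10-7 20-4 5-28 1 4 28 6 18-3 22 3 3 19 0 33 9 10 14 3 22 31 29 18 27 13 3 12 11 43-11 4 0 17 9 9 0 0-19-8-21 0-12 2-6 6-4 36-3 16-5 12-14 2-15 10-21 24-24 9-20 9-9 13-8 7-7 2-6 41-1z"/><path data-summit="61 257" data-sink="73 25" d="M246 16l-230 1 0 234 44 6-5 14 0 12 12 27 18 29 17-7 20-3 6-4 1-4 8-39-5-13 3-22-6-18-4-28 28-1 4-5 7-20 9-10 9-5 17-4 19-23 14-7-3-5 0-14 4-18 0-15-2-7-27-28 11 4 14-3z"/><path data-summit="318 59" data-sink="497 17" d="M495 16l-138 0 0 14 10 25 0 7-5 6-29 5-7-2-9-12-35 5-19 19-3 22-4 10-10 8-14 4 8 19 11 13 0 16 9 19 1 12-5 16 5 17 25 17 13 18 14 14 3-2 20-32 11-11 12-6 10-1 7-6 5-11 15-18 9-20 6-6 16-8 12-14 22-22 6-10 20-14-6-22 0-39 3-9 12-19z"/><path data-summit="335 506" data-sink="527 451" d="M434 319l-10 22-10 11-15 8-19 2-4 28 3 21-2 24-8 26-14 16-10 20-10 10-1 21 59 0 4-18 13-17 7-2 12 0 8 2 7 8 11-39 6-6 25 0 42-6 0-80-18-6-15 4-14-1-8-6-22-32z"/><path data-summit="318 59" data-sink="73 25" d="M355 16l-108 0-18 24-7 3-16-3 9 13 16 14 2 7 0 15-4 18 2 18 3 2 12-4 10-8 4-10 3-22 19-19 35-5 9 12 7 2 29-5 5-6 0-7-10-25z"/><path data-summit="491 277" data-sink="497 17" d="M527 191l-40 0-2 6-7 7-13 8-9 9-9 20-22 20-6 12-8 25 0 5 7 8 15 8 7-20 11-11 39-12 15-1 13-8 10-2z"/><path data-summit="61 257" data-sink="527 451" d="M527 451l-13 0-28 5-25 0-6 6-11 39-7-8-8-2-12 0-7 2-7 8-7 12-3 14 134 1z"/><path data-summit="61 257" data-sink="271 527" d="M253 373l-10 3-7 7-7 12 0 12 15 32 3 8 0 11-11 20-12 41-4 4 1 5 49 0-1-10 6-12 22-37 11-12-24-19-4-35-5-14-9-10z"/><path data-summit="491 277" data-sink="527 451" d="M527 265l-9 2-13 8-15 1-33 9-10 6-7 8-7 19 18 11 22 32 8 6 14 1 15-4 18 5z"/><path data-summit="335 506" data-sink="54 527" d="M377 384l-6 3-23-1-3 20-4 11-16 13-8 16-9 11 9 10 18 38 10-8 10-20 14-16 10-31z"/><path data-summit="335 506" data-sink="497 17" d="M410 301l-2 5-14 11-47 6-6 4-2 6 0 12 8 21 2 19 26 0 4-7 2-17 13 0 9-2 18-14 12-26-15-8z"/><path data-summit="61 257" data-sink="54 527" d="M321 376l-48 11 7 16 4 35 7 7 18 11 8-10 8-16 16-13 6-18 0-14-13-1z"/><path data-summit="335 506" data-sink="271 527" d="M309 457l-12 12-22 37-6 12 2 10 62-1 3-21-19-39z"/>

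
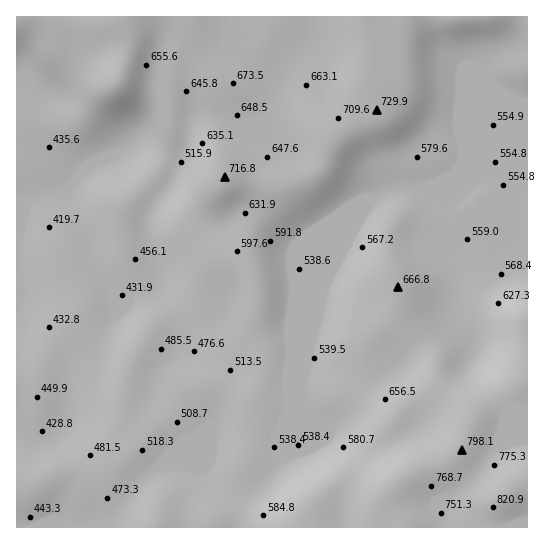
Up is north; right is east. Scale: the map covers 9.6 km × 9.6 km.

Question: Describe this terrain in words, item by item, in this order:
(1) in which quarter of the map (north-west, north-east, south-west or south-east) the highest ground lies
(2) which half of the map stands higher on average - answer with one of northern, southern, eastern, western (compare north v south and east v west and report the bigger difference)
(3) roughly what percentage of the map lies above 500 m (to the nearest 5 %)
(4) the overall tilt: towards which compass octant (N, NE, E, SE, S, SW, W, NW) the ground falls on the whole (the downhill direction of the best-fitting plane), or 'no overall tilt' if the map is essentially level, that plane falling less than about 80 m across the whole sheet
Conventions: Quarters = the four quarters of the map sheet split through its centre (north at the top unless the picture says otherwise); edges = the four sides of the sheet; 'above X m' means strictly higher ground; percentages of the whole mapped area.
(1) The highest ground is in the south-east quarter.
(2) On average the eastern half of the map is the higher ground.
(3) Roughly 75 % of the ground is higher than 500 m.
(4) The general tilt is down to the west (the land rises towards the east).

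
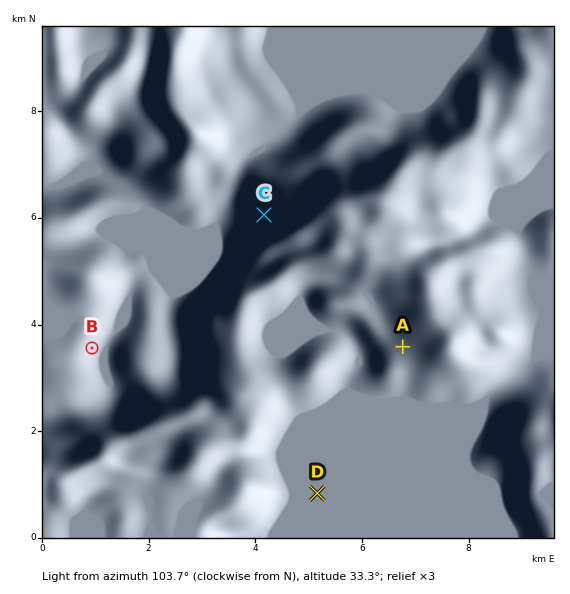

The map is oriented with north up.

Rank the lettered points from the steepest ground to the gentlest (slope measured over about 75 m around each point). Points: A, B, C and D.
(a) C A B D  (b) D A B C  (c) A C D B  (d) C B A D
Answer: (d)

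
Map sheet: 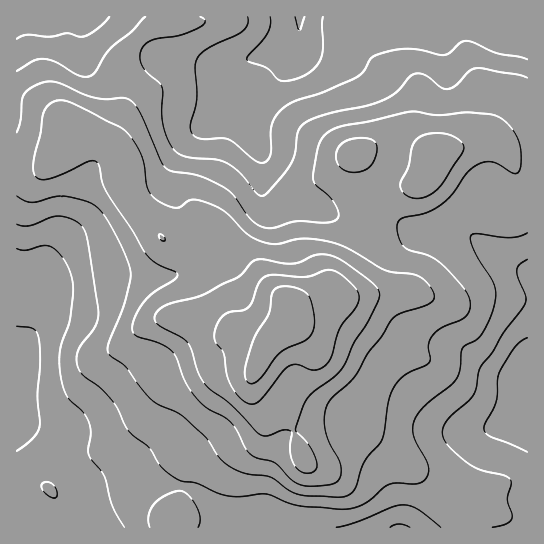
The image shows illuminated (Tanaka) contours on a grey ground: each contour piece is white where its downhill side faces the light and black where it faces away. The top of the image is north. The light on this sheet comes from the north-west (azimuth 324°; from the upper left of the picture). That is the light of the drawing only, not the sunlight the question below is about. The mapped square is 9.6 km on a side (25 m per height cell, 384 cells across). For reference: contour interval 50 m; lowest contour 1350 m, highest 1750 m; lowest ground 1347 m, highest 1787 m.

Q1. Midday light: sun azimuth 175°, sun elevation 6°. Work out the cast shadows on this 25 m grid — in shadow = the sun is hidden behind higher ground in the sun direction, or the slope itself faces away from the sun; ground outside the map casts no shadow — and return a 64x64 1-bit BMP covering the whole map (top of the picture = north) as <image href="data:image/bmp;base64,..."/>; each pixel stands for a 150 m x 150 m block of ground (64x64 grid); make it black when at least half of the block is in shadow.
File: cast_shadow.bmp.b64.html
<image width="64" height="64" href="data:image/bmp;base64,Qk0+AgAAAAAAAD4AAAAoAAAAQAAAAEAAAAABAAEAAAAAAAACAAATCwAAEwsAAAIAAAAAAAAA////AAAAAAAAAAAAAAAAAAAAAAAAAAAAAAAAAAAAAAAAAAAAAAAAAAAAAAAAAAAAAAAAAAAAAAAAAAAAAAAAAAAAAAAAAAAYAAAAAAAAAAAAAAAAAAAAAAAAAAAAAAAAAAAAAAAAAAAAAAAAAAAAAAAAAAAAAAAAAAAAAAAAAAAAAAAAAAAAAAAAAAAAAAAAAAAAAAAAAAAAAAAAAAAAAAAAAAAAAAAAAAAAAAAAAAAAAAAAAAAAAAAAAAAAAAAAAAAAAAAAAAAAAAAAAAAAAAAAAAAAAAAAAAAAAAAAAAAAAfwAAAAAAAAB/wAAAAAAAAH/gHAAAAAAAP8B/DgAAAAAPAP//4AAAAAAA///4AAAAAAD///gAAAAAAP/+OAAAAAAB//wAAAAAAAP/+AAAAAAAA//4AAAAAAAH//AAAAAAAB//4AAAAAAAP//AAAAAAAA5/4AAAAAAAHH4AAAAAAAD8fgAAAAAAAfx+AAAAAAAB/3wAAAAAAAH/fAAAAAAAAf58AAAAAAAA/ngfAIAAAAD8MD+D4AAAAHgAf+PgAAYAAAD/8+AAf4AAB//74AD/gAAH//ngAf+AAAf/8eAB/wAAB//wwA/+AAAD/+BD//wAAAP/gAf//AAAAf4HB/f4AAAAAA8H8/gAAAAADwfz+AAAAAAOA+PwAAAAAAABwcAAAAAAAAAA=="/>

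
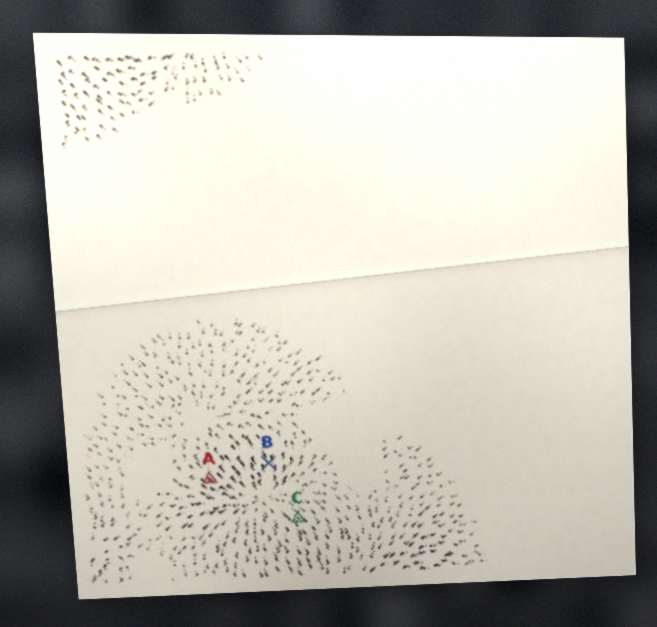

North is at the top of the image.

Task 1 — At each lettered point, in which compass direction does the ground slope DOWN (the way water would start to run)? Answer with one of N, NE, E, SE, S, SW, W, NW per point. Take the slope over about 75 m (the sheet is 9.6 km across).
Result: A SE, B S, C NW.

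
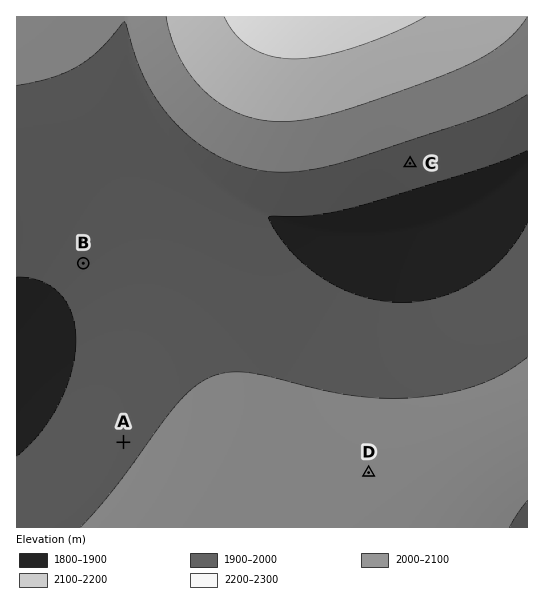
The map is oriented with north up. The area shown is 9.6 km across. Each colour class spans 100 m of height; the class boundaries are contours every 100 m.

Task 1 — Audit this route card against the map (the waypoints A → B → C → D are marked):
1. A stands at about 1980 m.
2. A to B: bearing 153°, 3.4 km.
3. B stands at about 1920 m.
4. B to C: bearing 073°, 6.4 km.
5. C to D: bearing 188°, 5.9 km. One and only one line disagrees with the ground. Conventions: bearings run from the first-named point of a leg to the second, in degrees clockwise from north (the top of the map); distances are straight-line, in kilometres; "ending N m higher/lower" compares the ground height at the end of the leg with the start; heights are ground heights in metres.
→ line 2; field bearing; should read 347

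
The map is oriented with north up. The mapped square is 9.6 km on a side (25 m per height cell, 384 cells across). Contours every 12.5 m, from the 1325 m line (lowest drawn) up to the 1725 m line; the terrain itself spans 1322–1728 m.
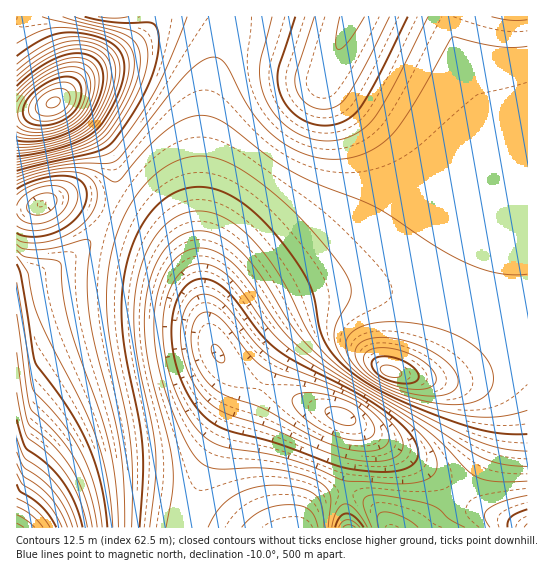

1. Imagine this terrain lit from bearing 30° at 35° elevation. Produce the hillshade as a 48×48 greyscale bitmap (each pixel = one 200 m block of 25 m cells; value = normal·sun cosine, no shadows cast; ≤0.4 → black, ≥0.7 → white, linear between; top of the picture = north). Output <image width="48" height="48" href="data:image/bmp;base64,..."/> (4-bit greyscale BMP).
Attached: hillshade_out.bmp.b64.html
<image width="48" height="48" href="data:image/bmp;base64,Qk32BAAAAAAAAHYAAAAoAAAAMAAAADAAAAABAAQAAAAAAIAEAAATCwAAEwsAABAAAAAAAAAAAAAAABEREQAiIiIAMzMzAERERABVVVUAZmZmAHd3dwCIiIgAmZmZAKqqqgC7u7sAzMzMAN3d3QDu7u4A////AMzd3My7qqmZmZmZmZmqunQ2mqqqqqmZiMzd3My7qqmZmZmZmZqqunVoqqqqmZmYiMzdzMy7qqmZmZmZmaqquoeJqqqpmZiIh8zMzMu7qqmZmZmZqqqrupmquqqpmYiId8zMzMu7qqmZmZmaqqq7u6q7uqqZmIiHd8zMzLu6qqmZmZqqqqu7u7u7uqmYiHd3d8zMy7u6qqqqqqqqqru7u7u7qpiId3d3d8y7u7u6qqqqqqqqq7u7zLu6mYd3Zmd3d8y7u7uqqqqqqqqqu7u7u7uph2ZVZmZ3d8u7u7qqqqqqqqqqu7u7u6mHZUREVWd3eMu7uqqqqqqru7qqqqqqqZdkMiI0Vmd4iMuqqqqqqqq7u7qqqqqZh2QhABI1Z3iIiLuqqqqqqqu7u6qqmZiHZTEAABNWeIiIiLuqqqqqqqu7u6qZmIdlQxAAAkeImZmZmbuqqqqqqqu7uqmYh3ZUMhABR5qqqpmZmbuqqqqqqqu7qpmId2VUMyNXq7u6qpmZmbuqqqqqqqu6qpiHdmVURFeKu7u6qpmZmbuqqqqqqqqqqYh3ZmVVZnmqu7qqqZmZmbuqqqqqqqqqmYd2ZmZmeImqqqqpmZmZmbupmaqqqqqpmHdmZmd3iJmaqpmZmZmZmbqZmZqqqqqZiHdmZnd4iJmZmZmZmZmZmbqZmZmaqqmZh3ZmZ3eIiImZmZmZmZmZmbqZmZmZmZmYh3Zmd3eIiIiJmZmZmZmZmbqZmZmZmZmYh3Znd3eIiIiIiIiImZmZmcuqmZmZmZmId3d3d3iIiIiIiIiImZmZmcu6qZmZmZmId3d3d3iIiIiIiIiJmZmZmdzLqpmZmZiId3d3d4iIiIiIiIiJmZmZmczLupmZmZiIh3d3d4iIiIiIiIiZmZmZmcy7qpmZmZiIh3d3eIiIiIiIiImZmZmZmaqqmZmZmYiIh3d3iIiIiIiIiImZmZmZmYiIiIiJmYiIiIiIiIiIiIiIiJmZmZmZmWZmZneImYiIiIiIiIiIiIiIiJmZmZmZmTM0RWZ4iIiIiIiIiIiIiIiIiJmZmZmZmSERI0Z4iIiIiIiIiIiIiIiIiJmZmZmZmRAAEjVoiIiIiIiIiHd3eIiIiJmZmZmZmRAAATVoiIiIiIiIh3d3d4iIiJmZmZmZmRAAAjV4iIiIiIiId3d3d4iIiJmZmZmZmTIiI0Z4iIiIiIiId3d3d4iIiZmZmZmZmVVEVWeIiIiIiIiId3d3d4iImZmZmZmZmXd3iImImZiIiIiId3d3eIiJmZmZmZmZmZmqu6qZmZmIiIiIh3d4iImZmZmZmZmZmau8zMuqqZmYiIiIiIiIiJmZmZmZmZmZmavM3dzLqpmZiIiIiIiIiZmZmZmZmZmIiKvM3e3cu6mZiIiIiIiIiZmZmZmZmYiIiKu83u7ty6mZmIiIiIiIiZmZmZmZmYiIiKq83v/+26mZmYiIiIiIiJmZmZmZmIiIiJq83v/+26mZmZmIiIiIiJmZmZmZiIiIiJq87//+y6mZmZmYiIiIiImZmZmZiIiIiA=="/>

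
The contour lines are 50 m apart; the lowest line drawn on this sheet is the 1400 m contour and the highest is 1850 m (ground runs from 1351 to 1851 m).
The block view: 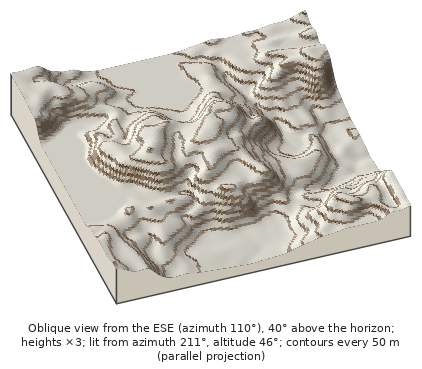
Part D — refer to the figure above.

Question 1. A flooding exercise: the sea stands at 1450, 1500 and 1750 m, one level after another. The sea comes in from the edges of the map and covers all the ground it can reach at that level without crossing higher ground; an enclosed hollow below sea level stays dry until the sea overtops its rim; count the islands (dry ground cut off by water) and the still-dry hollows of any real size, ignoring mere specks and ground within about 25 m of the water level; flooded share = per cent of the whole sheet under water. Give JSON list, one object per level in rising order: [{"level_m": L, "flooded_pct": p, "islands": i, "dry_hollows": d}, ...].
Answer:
[{"level_m": 1450, "flooded_pct": 14, "islands": 0, "dry_hollows": 0}, {"level_m": 1500, "flooded_pct": 21, "islands": 0, "dry_hollows": 0}, {"level_m": 1750, "flooded_pct": 88, "islands": 1, "dry_hollows": 0}]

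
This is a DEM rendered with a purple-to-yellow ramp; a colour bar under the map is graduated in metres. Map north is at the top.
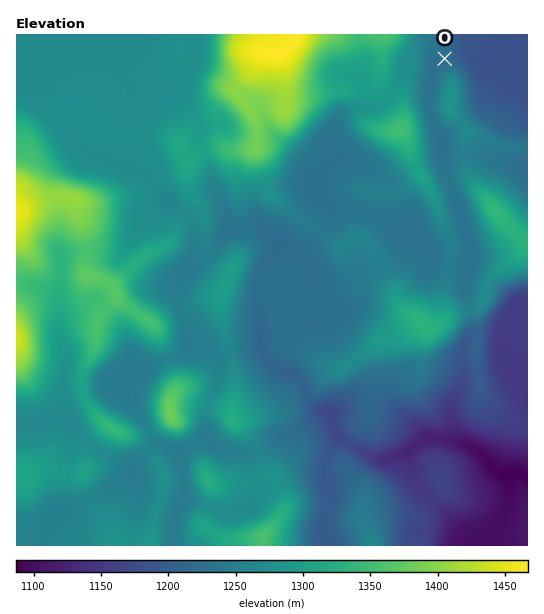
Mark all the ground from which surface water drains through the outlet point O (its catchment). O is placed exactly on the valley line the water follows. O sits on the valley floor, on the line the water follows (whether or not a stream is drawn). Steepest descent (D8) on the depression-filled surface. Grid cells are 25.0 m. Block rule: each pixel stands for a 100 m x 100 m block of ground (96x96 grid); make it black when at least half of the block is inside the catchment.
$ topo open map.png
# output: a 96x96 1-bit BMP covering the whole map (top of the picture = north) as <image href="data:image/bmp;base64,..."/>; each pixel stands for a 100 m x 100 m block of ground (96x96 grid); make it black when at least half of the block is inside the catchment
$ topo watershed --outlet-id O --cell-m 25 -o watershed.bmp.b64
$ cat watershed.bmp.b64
<image width="96" height="96" href="data:image/bmp;base64,Qk2+BAAAAAAAAD4AAAAoAAAAYAAAAGAAAAABAAEAAAAAAIAEAAATCwAAEwsAAAIAAAAAAAAA////AAAAAAAAAAAAAAAAAAAAAAAAAAAAAAAAAAAAAAAAAAAAAAAAAAAAAAAAAAAAAAAAAAAAAAAAAAAAAAAAAAAAAAAAAAAAAAAAAAAAAAAAAAAAAAAAAAAAAAAAAAAAAAAAAAAAAAAAAAAAAAAAAAAAAAAAAAAAAAAAAAAAAAAAAAAAAAAAAAAAAAAAAAAAAAAAAAAAAAAAAAAAAAAAAAAAAAAAAAAAAAAAAAAAAAAAAAAAAAAAAAAAAAAAAAAAAAAAAAAAAAAAAAAAAAAAAAAAAAAAAAAAAAAAAAAAAAAAAAAAAAAAAAAAAAAAAAAAAAAAAAAAAAAAAAAAAAAAAAAAAAAAAAAAAAAAAAAAAAAAAAAAAAAAAAAAAAAAAAAAAAAAAAAAAAAAAAAAAAAAAAAAAAAAAAAAAAAAAAAAAAAAAAAAAAAAAAAAAAAAAAAAAAAAAAAAAAAAAAAAAAAAAAAAAAAAAAAAAAAAAAAAAAAAAAAAAAAAAAAAAAAAAAAAAAAAAAAAAAAAAAAAAAAAAAAAAAAAAAAAAAAAAAAAAAAAAAAAAAAAAAAAAAAAAAAAAAAAAAAAAAAAAAAAAAAAAAAAAAAAAAAAAAAAAAAAAAAAAAAAAAAAAAAAAAAAAAAAAAAAAAAAAAAAAAAAAAAAAAAAAAAAAAAAAAAAAAAAAAAAAAAAAAAAAAAAAAAAAAAAAAAAAAAAwAAAAAAAAAAAAAAA/AAAAAAAAAAAAAAA/gAAAAAAAAAAAAAA/wAAAAAAAAAAAAAA/wAAAAAAAAAAAAAA/wAAAAAAAAAAAAAAf4AAAAAAAAAAAAAAf4AAAAAAAAAAAAAAf8AAAAAAAAAAAAAAP+AAAAAAAAAAAAAAP/AAAAAAAAAAAAAAP/gAAAAAAAAAAAAAP/wAAAAAAAAAAAAAP/4AAAAAAAAAAAAAf/4AAAAAAAAAAAAAf/wAAAAAAAAAAAAA//gAAAAAAAAAAAAA//AAAAAAAAAAAAAA/+AAAAAAAAAAAAAB/8AAAAAAAAAAAAAB/4AAAAAAAAAAAAAB/4AAAAAAAAAAAAAD/wAAAAAAAAAAAAAD/gAAAAAAAAAAAAAH/AAAAAAAAAAAAAAH+AAAAAAAAAAAAAAP+AAAAAAAAAAAAAAf8AAAAAAAAAAAAAAf8AAAAAAAAAAAAAA/8AAAAAAAAAAAAAA/8AAAAAAAAAAAAAA/8AAAAAAAAAAAAAB/8AAAAAAAAAAAAAB/8AAAAAAAAAAAAAB/+AAAAAAAAAAAAAD/8AAAAAAAAAAAAAD/4AAAAAAAAAAAAAD/wAAAAAAAAAAAAAD/wAAAAAAAAAAAAAD/wAAAAAAAAAAAAAD/wAAAAAAAAAAAAAP/wAAAAAAAAAAAAAf/wAAAAAAAAAAAAA//wAAAAAAAAAAAAA//wAAAAAAAAAAAAA//gAAAAAAAAAAAAA//AAAAAAAAAAAAAA//AAAAAAAAAAAAAA//AAAAAAAAAAAAAA//AAAAAAAAAAAAAA/+AAAAAAAAAAAAAA/+AAAAAAAAAAAAAAcAAAA="/>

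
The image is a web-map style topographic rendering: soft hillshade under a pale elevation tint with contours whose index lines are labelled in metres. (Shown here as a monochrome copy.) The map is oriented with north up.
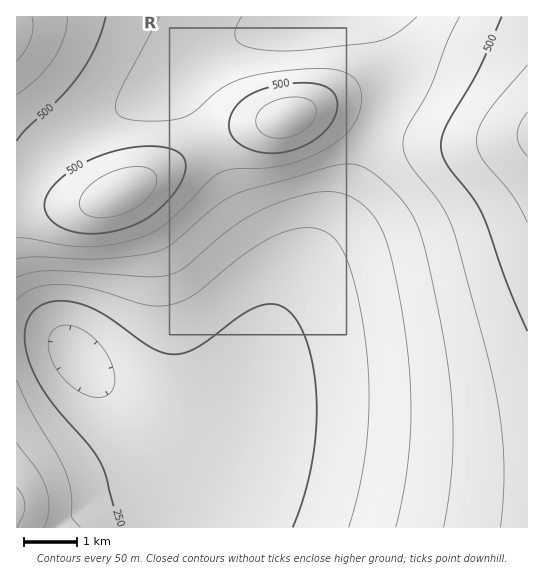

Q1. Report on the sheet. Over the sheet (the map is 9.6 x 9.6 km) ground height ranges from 180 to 620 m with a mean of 380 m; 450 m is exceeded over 28.1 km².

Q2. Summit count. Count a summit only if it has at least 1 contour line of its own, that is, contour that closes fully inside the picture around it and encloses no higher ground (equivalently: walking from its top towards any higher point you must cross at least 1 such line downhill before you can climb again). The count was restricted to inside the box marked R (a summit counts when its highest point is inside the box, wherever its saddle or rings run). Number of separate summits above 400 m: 1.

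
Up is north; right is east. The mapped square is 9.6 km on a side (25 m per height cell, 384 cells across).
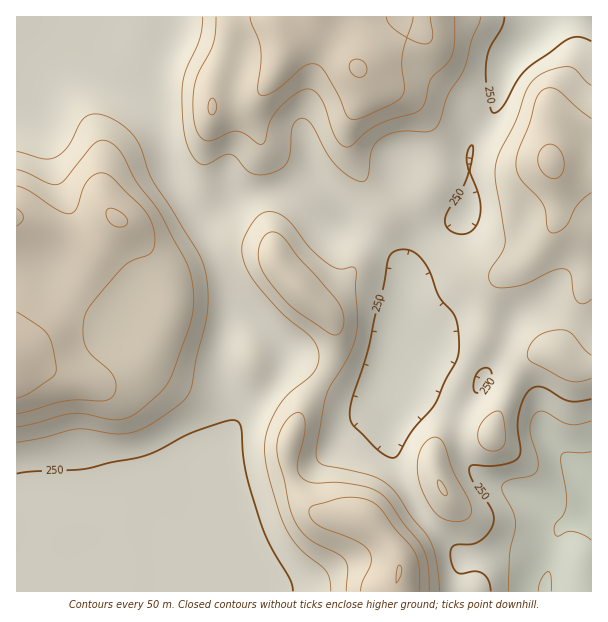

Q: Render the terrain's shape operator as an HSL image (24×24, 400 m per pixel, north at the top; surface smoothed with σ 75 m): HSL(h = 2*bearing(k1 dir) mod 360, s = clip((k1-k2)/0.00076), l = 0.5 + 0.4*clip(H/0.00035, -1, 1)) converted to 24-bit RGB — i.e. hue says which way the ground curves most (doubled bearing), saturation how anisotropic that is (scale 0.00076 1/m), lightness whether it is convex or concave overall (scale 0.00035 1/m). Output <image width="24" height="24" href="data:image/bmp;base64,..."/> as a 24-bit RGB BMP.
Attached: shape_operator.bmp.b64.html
<image width="24" height="24" href="data:image/bmp;base64,Qk32BgAAAAAAADYAAAAoAAAAGAAAABgAAAABABgAAAAAAMAGAAATCwAAEwsAAAAAAAAAAAAAfn5/gIB/f4CAf3+AgoF/f32AfoB/gIF/fn2Af39/fnF+b0tdVVI7MoFjmMOS3rGa9/rRGzCPHTOT3Mm0nFGOPEVmV2aAwb6Efn1/gYF+foB+fn9+gYF+fn6Af4GAf36AgH1/gHyAf0t+hSNOnIZALIQpNXQgpfKI5fTXYgmHPhYoq74kllhVVmSMRWaLvcekfX6BgIGAgH+Bf4CAgIF/fn+Af4F/f31/f35/e3CBYx5zxECXwuHRgZ7Pi97Oyf/VtR9kNgAdrrU6f9OJWKqzWWSUSXaBgbpofX6BgIB/gH5+gIB/gIB/gH9+f39+f31/foCAblh/QxZntOzKx+fxorPp2fLy1dyWMwAw8jVWzv3qhrPeiz+xfDZlaKBjX4lben5qf4BugIFxfIF1fYB5f4B8fn9/foCBfXyBWTt7XC6Vrf+iLrOUbsWKwKpXqAhGOQBI1f/MRdpHNAMEOx4LUbg1XL+ffU59YXM6Z39GcYBVfHlNd39CZYNQbYFseYB6eXd/OSl5oVPO8//CDEAeXGQmhXEtYyJcJia89//MOAAy6iVamO3He/bqaSF1glhGZ4dGU4I/Xls6ekwslLM1O5QvN3c6WnxVaXxtK0h5TI7M/uTNQHWZMmNkjY5qRE1rK6SZ99CkOACH8Nvo2vTNMBI8aBZBmKhdiqOzc1+dR0aAic7ItNXbjoW0V5eTSKKLWoqSRmt1GYJs+ufQ4W2SN2JsYYB0YmF8PHZixo1DKoWPg9Ni/7SfHAcsm0hjsa1jnJfIgnjYn73vocjkn3G6s4akirCtTaCyTDuDm1JQF6FeVro4+HGAro5WOnZxaGx5YHV7YIKSyKx6G0U+/5F7cRB+Z6hdo8u8lZCndbaxZqeliliGmlyRuI2Qu7WFR318JSBstM+nZ8DAKkBL0UUs78mLL3aAVGl7cHp8U3l3x2deM0N5VsVKx2Hnu+fpi7XVmJCkpouTcVlxaVtsdnR8pIJ/1KmNUpeKFkBqjcl7ky1fNREdlI4i7/7LMGmZQVR3eHJ8XmRvjFmJ1c6nJoWWgLG3w7KZildfho19nmJ9nFN0ZHV3cH59iHl51buegLqfHDRuhmtHTgcuuTpFzf7k2PPcaDGUPlF4bWKDg2d/VH1z1cl7Ol9LQ4c2jGNJuH9ViXpkdlBprGZwho9rYXx1cn90xdCUv5uCMRtrahxipC2jzv3jv/fjwDGIskl1QlqBVlB7kWqMdY2Tspd9q2yKS4lMRW9kxLuVeW9RWVhmlHRxr4p/XHNiXJVfot6ck1i4UBR2ShSd1fbgvfzNg0mUpS6izqSnVzx6Uk1pb5mPgqu2h3ysu4G8yISjQ3xoh7pMb4NmWZqXXHyevFxpqINobuOScNScZR51ZTeWHVq/4ffUrL95UipRTW10zzg+lkBeUZiKXb+SVIGVm0yIjnRfwGuJu4SSZqKCor/aaJPdciGmxZCb2/DsyuzmbS6QVxtQUZRwNIWHwe99ryA3bTZJZF5JiU1KqMOjcoapapVQM1JLaTdswphlU35oz7mNbH6Sqb3HXyGGfjKhz+vGjtd/oWFNUgpOrkddVYVeYXY1eo0Uhk81g3SbezZtZMlibLCTp1mktouJO1SALyhnz7OFfUZQxNxaVZKQq2NZTB9vYmWo5uOawq1eaDVNQxRQ0phOSW84rkBaoMZiN8GBZiJpy281buhwR1RscGB1vbKIPz2PIy6XyJSzvY7I4O/cPWeyflRCQDRQgIVY3uGbvZmPfDSTPw5o9oNmUZoxO6mEzebDPUGXOg1X8u6ukLcpJS4fWGI5oMhOQV53HGaAeGex08qt3tOqbD6DdmRSSFFhULNwtdeUqlRmhzCAJAtY87+6xrHoQarOuNhCLx8+Hhxg682053R+PF91M7RWWdZyS1J5JoJ4JUVo3qp11cp+XVq3eXR8XoOGTrhWp51EgT89eUx0ERBh2+uz48CbjzHY8ZWPLE1gGjVQuMNp3LSqr6vgpdPgXnCcSHV8RqSeByNM49683+fNUF2NeXp/coZ7e4xlg25fhG5tZnODFkKCrdyR4amHISBg9q+zxWfQETVunc+stNC0j7CgmklrsEo/Rq9sQIV8CUFTUdp564uGlVRse4B+fIF9gH97f3qAhoCAdIaDKWJyOotm9pxxKiRNzMhq2H6bLXy9YNesuLGgrmKYszqq0dm/e6eyR1RhI11OFmMstpRHza6hf4SBfH9/fn5+fHx+hIJ9iIZ+SVt1JS5N5rmEWkCwoMiMrY6IiLOeSHtllZBLfFJdmm2Z1NmeoFKojXe3Qn6wOXh6O3Uv2+gl"/>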